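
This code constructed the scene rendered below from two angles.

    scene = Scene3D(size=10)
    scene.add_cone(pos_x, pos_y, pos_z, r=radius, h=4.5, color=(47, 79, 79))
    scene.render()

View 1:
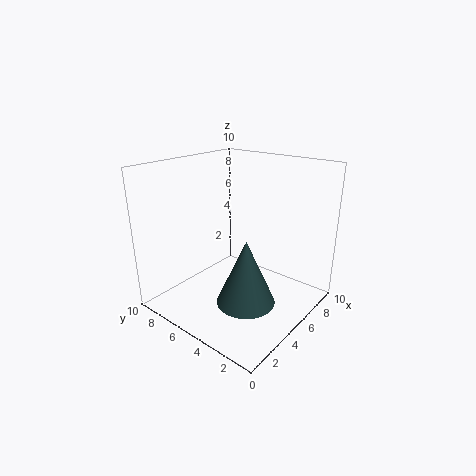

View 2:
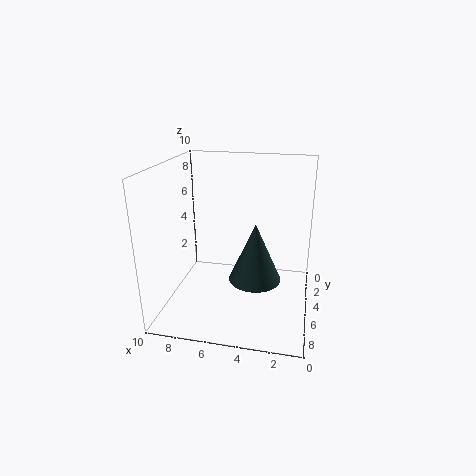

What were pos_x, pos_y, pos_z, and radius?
pos_x = 4, pos_y = 3.5, pos_z = 1, radius = 2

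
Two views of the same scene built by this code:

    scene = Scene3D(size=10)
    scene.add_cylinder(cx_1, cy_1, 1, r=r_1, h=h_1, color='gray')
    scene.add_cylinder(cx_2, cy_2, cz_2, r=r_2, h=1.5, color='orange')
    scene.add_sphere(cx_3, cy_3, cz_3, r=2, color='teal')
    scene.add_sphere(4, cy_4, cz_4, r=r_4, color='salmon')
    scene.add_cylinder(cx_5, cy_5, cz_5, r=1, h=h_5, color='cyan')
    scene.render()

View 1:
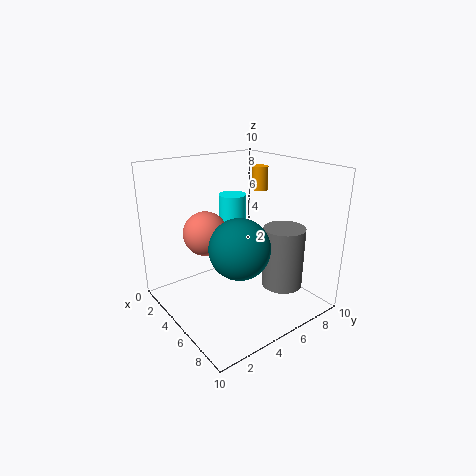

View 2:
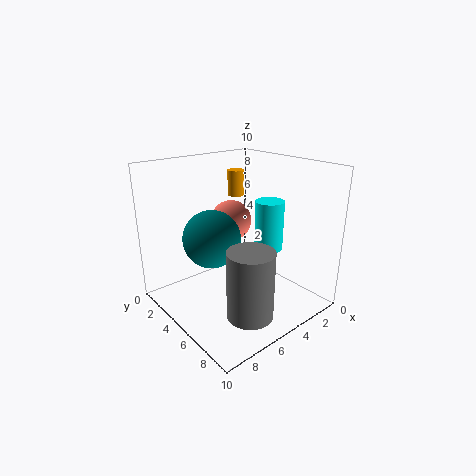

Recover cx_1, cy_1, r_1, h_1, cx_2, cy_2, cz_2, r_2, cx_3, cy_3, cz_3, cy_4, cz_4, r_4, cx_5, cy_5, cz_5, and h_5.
cx_1 = 6.5
cy_1 = 8
r_1 = 1.5
h_1 = 4.5
cx_2 = 6
cy_2 = 6
cz_2 = 8.5
r_2 = 0.5
cx_3 = 6.5
cy_3 = 4
cz_3 = 5
cy_4 = 3
cz_4 = 5.5
r_4 = 1.5
cx_5 = 3
cy_5 = 6
cz_5 = 4
h_5 = 3.5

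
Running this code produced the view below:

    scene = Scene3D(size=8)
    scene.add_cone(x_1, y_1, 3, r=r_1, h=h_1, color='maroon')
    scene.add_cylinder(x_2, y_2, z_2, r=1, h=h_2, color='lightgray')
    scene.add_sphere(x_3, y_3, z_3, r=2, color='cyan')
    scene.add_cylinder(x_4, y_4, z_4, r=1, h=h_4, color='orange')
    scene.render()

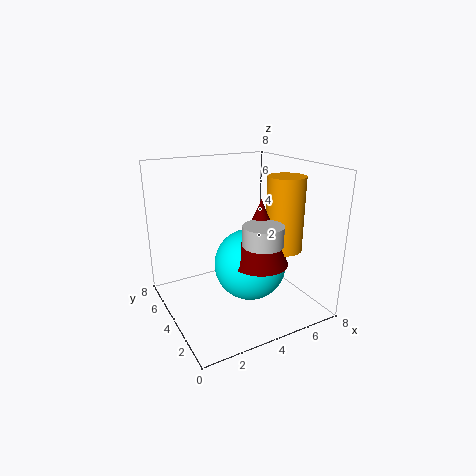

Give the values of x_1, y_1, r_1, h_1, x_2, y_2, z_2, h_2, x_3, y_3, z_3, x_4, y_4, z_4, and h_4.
x_1 = 4.5
y_1 = 2.5
r_1 = 1.5
h_1 = 3.5
x_2 = 4
y_2 = 1.5
z_2 = 4.5
h_2 = 1
x_3 = 4.5
y_3 = 3.5
z_3 = 2.5
x_4 = 6
y_4 = 2.5
z_4 = 3.5
h_4 = 4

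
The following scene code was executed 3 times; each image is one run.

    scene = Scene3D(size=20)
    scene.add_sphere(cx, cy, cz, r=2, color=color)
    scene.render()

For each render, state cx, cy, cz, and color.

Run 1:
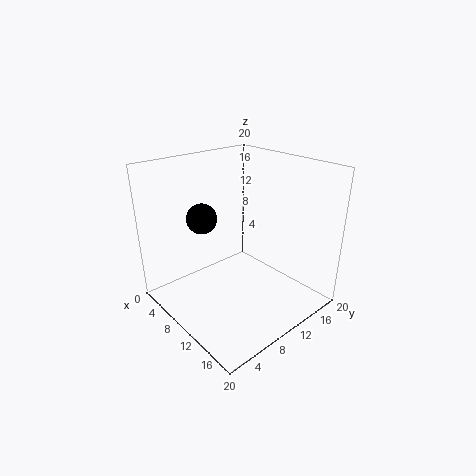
cx = 8; cy = 5.5; cz = 13.5; color = 'black'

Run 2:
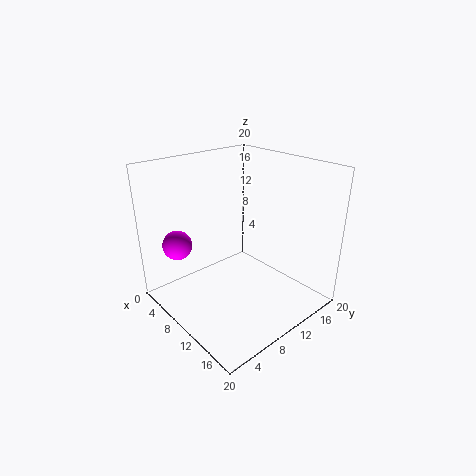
cx = 5.5; cy = 3; cz = 9.5; color = 'magenta'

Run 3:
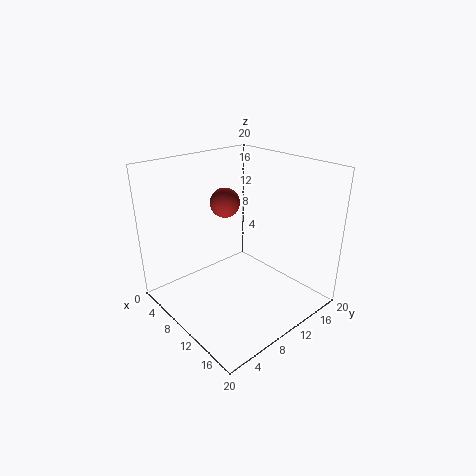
cx = 8.5; cy = 9; cz = 15; color = 'brown'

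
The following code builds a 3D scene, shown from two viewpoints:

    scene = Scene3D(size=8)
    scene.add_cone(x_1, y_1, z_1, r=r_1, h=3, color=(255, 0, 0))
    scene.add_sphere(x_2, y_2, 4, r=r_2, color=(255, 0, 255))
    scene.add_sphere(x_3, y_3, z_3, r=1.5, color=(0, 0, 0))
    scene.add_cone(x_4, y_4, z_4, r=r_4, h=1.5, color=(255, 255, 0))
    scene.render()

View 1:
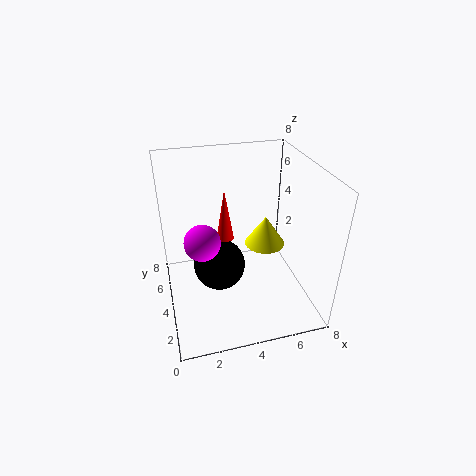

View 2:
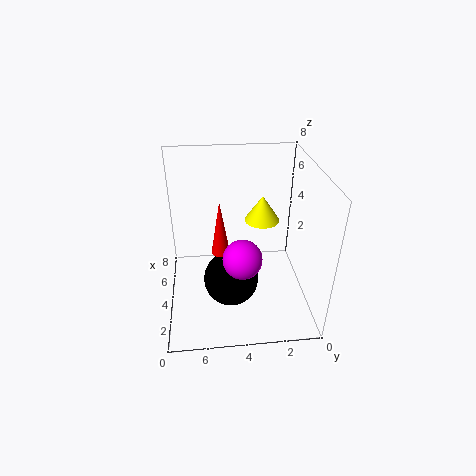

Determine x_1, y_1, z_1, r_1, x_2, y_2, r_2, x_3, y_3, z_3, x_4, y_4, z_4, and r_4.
x_1 = 3.5
y_1 = 5
z_1 = 3.5
r_1 = 0.5
x_2 = 2
y_2 = 4
r_2 = 1
x_3 = 3
y_3 = 4.5
z_3 = 2
x_4 = 5
y_4 = 2.5
z_4 = 4.5
r_4 = 1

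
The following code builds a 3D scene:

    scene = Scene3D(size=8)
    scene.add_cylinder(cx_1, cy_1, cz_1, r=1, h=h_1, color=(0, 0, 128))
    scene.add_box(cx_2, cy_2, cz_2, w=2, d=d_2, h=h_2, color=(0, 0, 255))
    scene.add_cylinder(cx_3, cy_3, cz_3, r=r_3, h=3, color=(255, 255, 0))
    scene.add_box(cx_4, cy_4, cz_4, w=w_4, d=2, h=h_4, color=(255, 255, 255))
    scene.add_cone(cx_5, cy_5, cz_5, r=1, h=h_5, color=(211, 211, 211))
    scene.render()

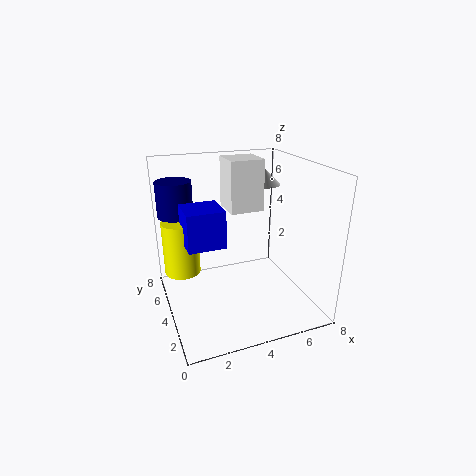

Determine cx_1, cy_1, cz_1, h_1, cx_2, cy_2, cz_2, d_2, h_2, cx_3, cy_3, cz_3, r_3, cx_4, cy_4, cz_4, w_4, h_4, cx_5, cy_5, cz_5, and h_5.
cx_1 = 1; cy_1 = 6; cz_1 = 5; h_1 = 2; cx_2 = 1; cy_2 = 3; cz_2 = 4; d_2 = 2; h_2 = 2; cx_3 = 1; cy_3 = 5; cz_3 = 2; r_3 = 1; cx_4 = 4; cy_4 = 5; cz_4 = 5; w_4 = 2; h_4 = 3; cx_5 = 7; cy_5 = 7; cz_5 = 6; h_5 = 1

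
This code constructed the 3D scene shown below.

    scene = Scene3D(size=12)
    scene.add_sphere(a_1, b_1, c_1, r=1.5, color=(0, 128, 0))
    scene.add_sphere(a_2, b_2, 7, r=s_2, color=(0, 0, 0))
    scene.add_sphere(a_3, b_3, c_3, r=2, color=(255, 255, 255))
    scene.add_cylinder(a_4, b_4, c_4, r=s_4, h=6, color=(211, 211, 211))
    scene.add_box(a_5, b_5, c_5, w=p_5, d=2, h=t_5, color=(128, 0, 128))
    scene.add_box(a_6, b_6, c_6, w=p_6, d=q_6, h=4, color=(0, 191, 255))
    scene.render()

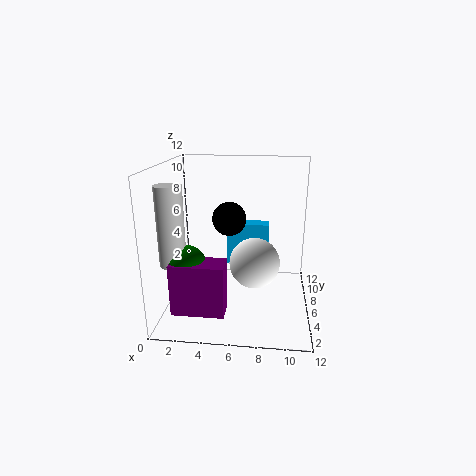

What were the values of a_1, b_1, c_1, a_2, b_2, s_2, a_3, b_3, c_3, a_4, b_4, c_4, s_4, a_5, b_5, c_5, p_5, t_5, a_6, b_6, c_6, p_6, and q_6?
a_1 = 2.5, b_1 = 2.5, c_1 = 5, a_2 = 5, b_2 = 8, s_2 = 1.5, a_3 = 7.5, b_3 = 4.5, c_3 = 4.5, a_4 = 1.5, b_4 = 2.5, c_4 = 5, s_4 = 1, a_5 = 1.5, b_5 = 1, c_5 = 1.5, p_5 = 4, t_5 = 4, a_6 = 4.5, b_6 = 9.5, c_6 = 2, p_6 = 4, q_6 = 1.5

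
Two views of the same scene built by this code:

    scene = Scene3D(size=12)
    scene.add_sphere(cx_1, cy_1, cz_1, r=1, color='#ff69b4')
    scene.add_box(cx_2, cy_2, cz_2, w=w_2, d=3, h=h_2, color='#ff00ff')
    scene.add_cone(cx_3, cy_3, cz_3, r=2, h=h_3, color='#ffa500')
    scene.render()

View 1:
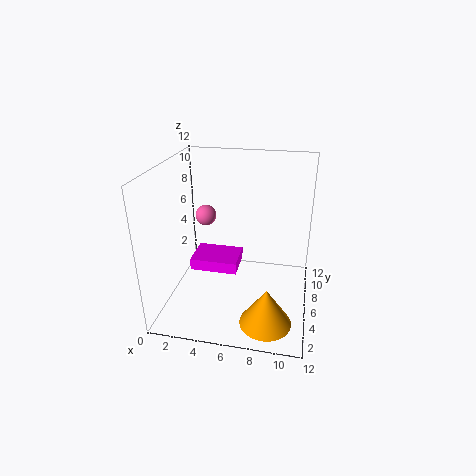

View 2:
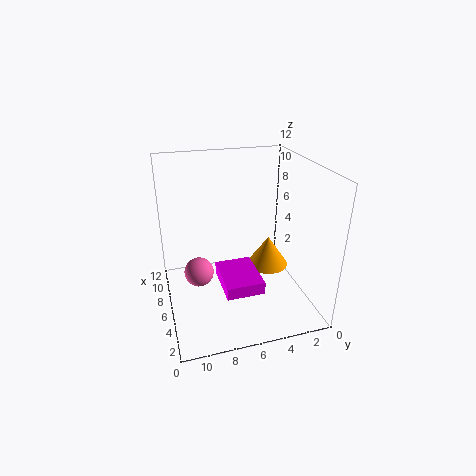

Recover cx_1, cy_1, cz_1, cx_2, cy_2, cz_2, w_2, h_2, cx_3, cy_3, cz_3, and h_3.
cx_1 = 2, cy_1 = 10, cz_1 = 6, cx_2 = 2, cy_2 = 5, cz_2 = 3, w_2 = 4, h_2 = 1, cx_3 = 9, cy_3 = 2, cz_3 = 1, h_3 = 3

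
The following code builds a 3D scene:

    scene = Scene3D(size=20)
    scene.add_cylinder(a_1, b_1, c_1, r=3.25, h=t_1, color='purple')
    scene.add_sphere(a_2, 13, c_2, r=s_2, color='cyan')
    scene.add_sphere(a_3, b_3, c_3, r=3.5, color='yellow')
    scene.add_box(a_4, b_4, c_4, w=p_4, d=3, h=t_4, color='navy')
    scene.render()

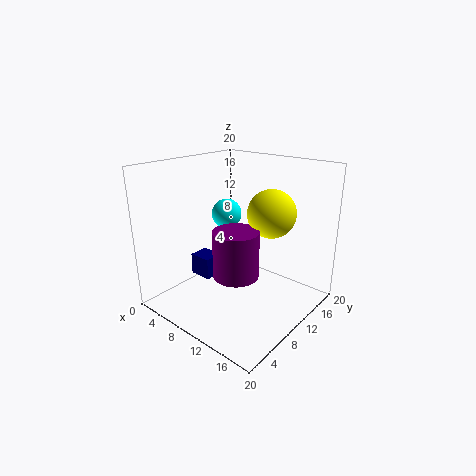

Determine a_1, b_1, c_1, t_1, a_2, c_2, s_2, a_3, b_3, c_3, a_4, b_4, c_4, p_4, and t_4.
a_1 = 10.25, b_1 = 9.25, c_1 = 4.5, t_1 = 6.75, a_2 = 5.25, c_2 = 11.75, s_2 = 2.25, a_3 = 12.25, b_3 = 14.75, c_3 = 12.75, a_4 = 1.75, b_4 = 8.5, c_4 = 2.25, p_4 = 3.5, t_4 = 3.25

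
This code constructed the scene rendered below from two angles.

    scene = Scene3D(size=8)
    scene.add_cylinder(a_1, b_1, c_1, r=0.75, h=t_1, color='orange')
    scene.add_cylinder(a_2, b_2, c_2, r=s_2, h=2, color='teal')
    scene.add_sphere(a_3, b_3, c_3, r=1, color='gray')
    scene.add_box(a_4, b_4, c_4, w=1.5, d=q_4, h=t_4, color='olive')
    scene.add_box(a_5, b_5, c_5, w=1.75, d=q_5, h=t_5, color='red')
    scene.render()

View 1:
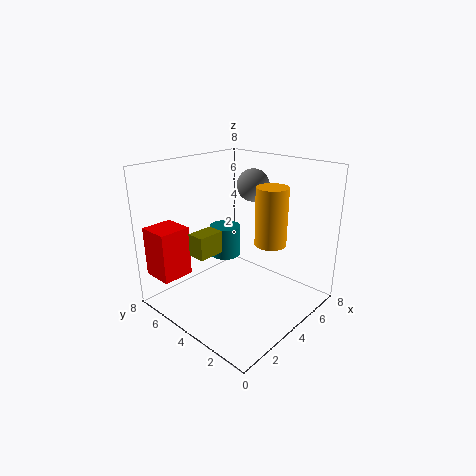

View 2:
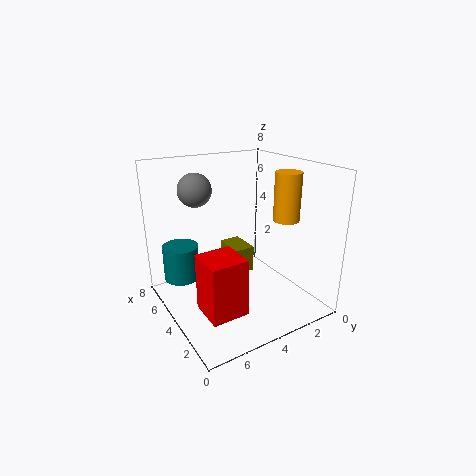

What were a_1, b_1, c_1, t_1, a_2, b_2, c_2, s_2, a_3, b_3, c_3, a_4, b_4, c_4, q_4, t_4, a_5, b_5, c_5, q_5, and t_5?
a_1 = 3.25
b_1 = 1.25
c_1 = 4.75
t_1 = 2.75
a_2 = 5.75
b_2 = 6.75
c_2 = 1.5
s_2 = 1
a_3 = 6.75
b_3 = 5.25
c_3 = 6.25
a_4 = 1.75
b_4 = 4.5
c_4 = 3.25
q_4 = 1
t_4 = 1.25
a_5 = 0.25
b_5 = 5.75
c_5 = 2
q_5 = 1.75
t_5 = 2.75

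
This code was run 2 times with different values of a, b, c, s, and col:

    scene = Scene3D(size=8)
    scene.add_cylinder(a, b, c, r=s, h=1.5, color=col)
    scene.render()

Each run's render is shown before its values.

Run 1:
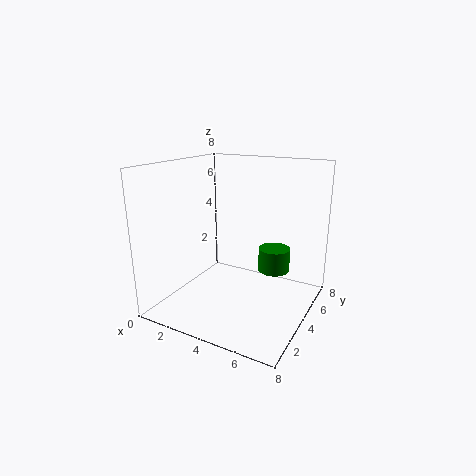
a = 5, b = 7, c = 1, s = 1, col = 'green'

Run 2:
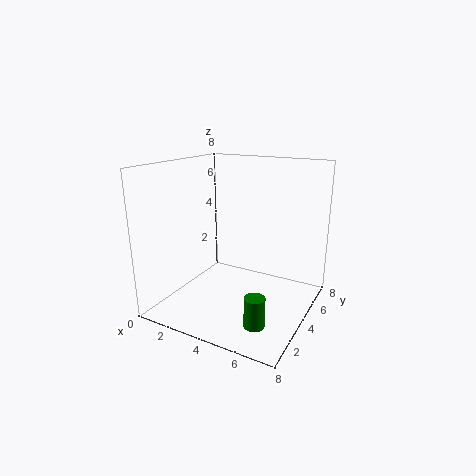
a = 6.5, b = 1, c = 1, s = 0.5, col = 'green'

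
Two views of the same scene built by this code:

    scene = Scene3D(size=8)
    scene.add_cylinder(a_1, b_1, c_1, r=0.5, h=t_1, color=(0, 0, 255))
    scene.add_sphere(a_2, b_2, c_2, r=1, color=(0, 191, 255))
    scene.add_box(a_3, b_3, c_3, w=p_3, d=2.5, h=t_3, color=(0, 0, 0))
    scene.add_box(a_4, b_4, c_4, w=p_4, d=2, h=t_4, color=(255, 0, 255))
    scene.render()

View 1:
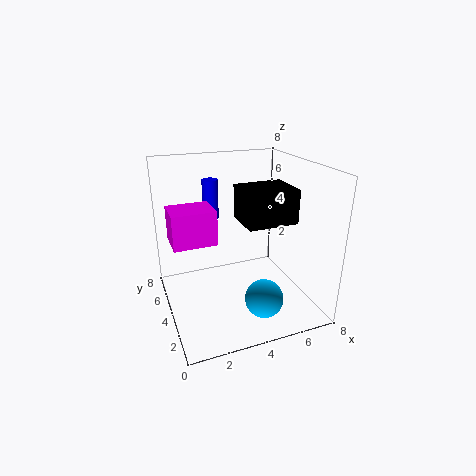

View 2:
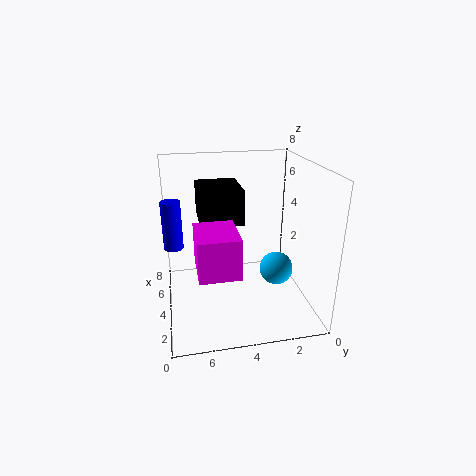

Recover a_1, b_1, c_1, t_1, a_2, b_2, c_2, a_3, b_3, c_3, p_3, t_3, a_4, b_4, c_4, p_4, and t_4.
a_1 = 3.5, b_1 = 7.5, c_1 = 4, t_1 = 2.5, a_2 = 4.5, b_2 = 1.5, c_2 = 1.5, a_3 = 4.5, b_3 = 3.5, c_3 = 4.5, p_3 = 3, t_3 = 2, a_4 = 0.5, b_4 = 4.5, c_4 = 3.5, p_4 = 2.5, t_4 = 2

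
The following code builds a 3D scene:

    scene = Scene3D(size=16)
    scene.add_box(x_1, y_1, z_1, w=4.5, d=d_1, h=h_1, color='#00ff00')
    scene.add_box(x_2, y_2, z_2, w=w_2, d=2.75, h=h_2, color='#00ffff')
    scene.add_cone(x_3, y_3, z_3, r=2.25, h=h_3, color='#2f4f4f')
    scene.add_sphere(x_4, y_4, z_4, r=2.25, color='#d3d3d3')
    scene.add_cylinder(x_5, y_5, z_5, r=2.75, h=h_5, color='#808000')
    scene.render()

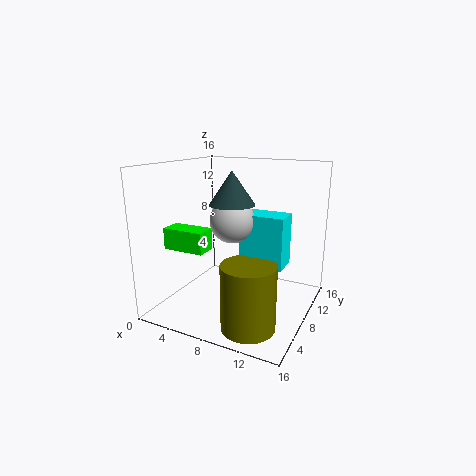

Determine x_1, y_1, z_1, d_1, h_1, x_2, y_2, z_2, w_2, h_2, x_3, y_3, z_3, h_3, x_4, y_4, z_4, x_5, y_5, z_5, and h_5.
x_1 = 2, y_1 = 2.75, z_1 = 7.5, d_1 = 2.25, h_1 = 2.25, x_2 = 9.5, y_2 = 5.25, z_2 = 6.25, w_2 = 4.5, h_2 = 5.25, x_3 = 9, y_3 = 4.75, z_3 = 12.5, h_3 = 3.25, x_4 = 8.75, y_4 = 5.25, z_4 = 10.75, x_5 = 11.5, y_5 = 3.25, z_5 = 0.5, h_5 = 6.75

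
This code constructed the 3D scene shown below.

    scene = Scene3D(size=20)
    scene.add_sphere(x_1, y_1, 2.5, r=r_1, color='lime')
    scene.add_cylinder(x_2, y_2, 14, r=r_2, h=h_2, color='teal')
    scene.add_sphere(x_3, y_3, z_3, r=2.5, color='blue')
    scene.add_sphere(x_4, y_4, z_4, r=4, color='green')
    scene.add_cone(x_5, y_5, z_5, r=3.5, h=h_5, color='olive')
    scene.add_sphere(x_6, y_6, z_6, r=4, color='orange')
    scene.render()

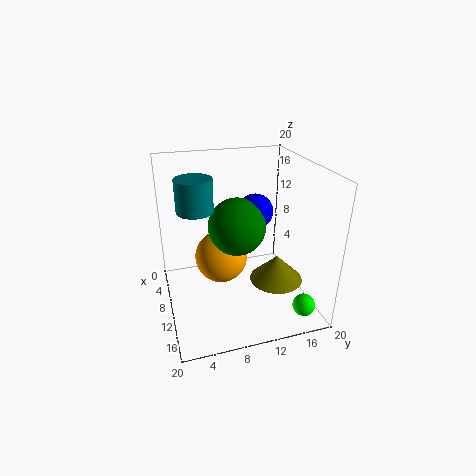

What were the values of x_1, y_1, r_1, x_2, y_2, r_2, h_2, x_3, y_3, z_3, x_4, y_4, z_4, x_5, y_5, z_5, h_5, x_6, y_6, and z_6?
x_1 = 17.5, y_1 = 17, r_1 = 1.5, x_2 = 8.5, y_2 = 4.5, r_2 = 2.5, h_2 = 4.5, x_3 = 8.5, y_3 = 13, z_3 = 13, x_4 = 9.5, y_4 = 10, z_4 = 11.5, x_5 = 14.5, y_5 = 14, z_5 = 5.5, h_5 = 3.5, x_6 = 6, y_6 = 8.5, z_6 = 5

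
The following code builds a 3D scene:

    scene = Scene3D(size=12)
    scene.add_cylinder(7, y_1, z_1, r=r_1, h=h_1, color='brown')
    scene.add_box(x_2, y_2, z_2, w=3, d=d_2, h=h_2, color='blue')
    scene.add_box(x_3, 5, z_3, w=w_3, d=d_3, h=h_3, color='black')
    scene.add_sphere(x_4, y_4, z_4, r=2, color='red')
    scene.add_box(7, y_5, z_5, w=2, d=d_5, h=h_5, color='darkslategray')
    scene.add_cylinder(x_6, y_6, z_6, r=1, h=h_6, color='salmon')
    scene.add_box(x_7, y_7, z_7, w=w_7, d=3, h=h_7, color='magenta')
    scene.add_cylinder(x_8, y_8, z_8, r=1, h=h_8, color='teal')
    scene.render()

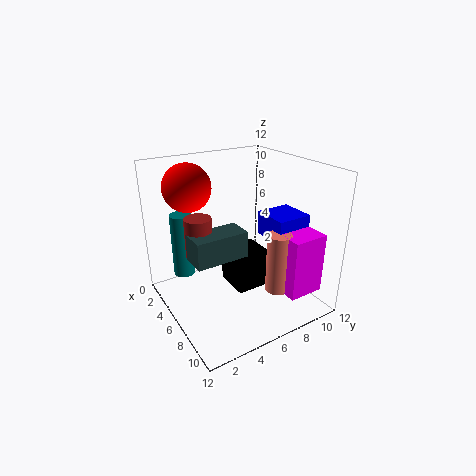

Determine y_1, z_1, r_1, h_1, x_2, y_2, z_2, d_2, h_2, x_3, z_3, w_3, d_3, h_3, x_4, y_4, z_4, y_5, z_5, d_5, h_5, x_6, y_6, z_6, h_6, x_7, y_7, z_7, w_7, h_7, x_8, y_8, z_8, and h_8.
y_1 = 2, z_1 = 6, r_1 = 1, h_1 = 3, x_2 = 6, y_2 = 8, z_2 = 6, d_2 = 3, h_2 = 2, x_3 = 5, z_3 = 2, w_3 = 3, d_3 = 3, h_3 = 3, x_4 = 3, y_4 = 3, z_4 = 10, y_5 = 1, z_5 = 6, d_5 = 4, h_5 = 2, x_6 = 9, y_6 = 8, z_6 = 2, h_6 = 5, x_7 = 9, y_7 = 8, z_7 = 2, w_7 = 2, h_7 = 5, x_8 = 1, y_8 = 3, z_8 = 1, h_8 = 6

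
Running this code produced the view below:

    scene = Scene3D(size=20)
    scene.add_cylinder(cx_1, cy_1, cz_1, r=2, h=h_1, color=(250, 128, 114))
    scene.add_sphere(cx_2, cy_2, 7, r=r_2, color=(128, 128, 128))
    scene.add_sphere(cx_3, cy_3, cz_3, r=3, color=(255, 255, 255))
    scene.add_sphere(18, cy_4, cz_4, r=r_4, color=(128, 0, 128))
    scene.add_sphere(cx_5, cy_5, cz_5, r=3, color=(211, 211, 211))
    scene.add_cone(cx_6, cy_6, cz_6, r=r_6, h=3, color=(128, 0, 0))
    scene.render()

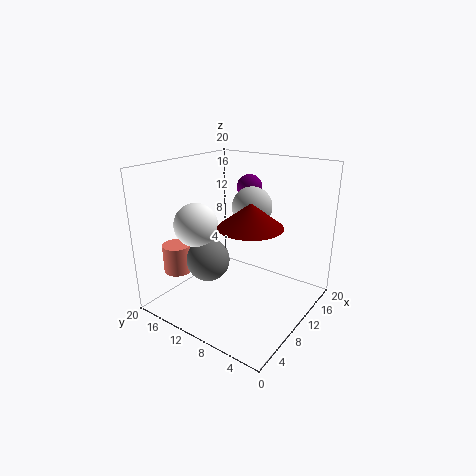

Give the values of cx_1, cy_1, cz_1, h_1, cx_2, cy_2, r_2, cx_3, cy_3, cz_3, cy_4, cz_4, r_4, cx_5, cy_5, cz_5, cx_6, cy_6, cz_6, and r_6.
cx_1 = 5; cy_1 = 17; cz_1 = 5; h_1 = 4; cx_2 = 7; cy_2 = 13; r_2 = 3; cx_3 = 6.5; cy_3 = 14.5; cz_3 = 12; cy_4 = 13.5; cz_4 = 15; r_4 = 2; cx_5 = 15; cy_5 = 11; cz_5 = 13; cx_6 = 7; cy_6 = 6; cz_6 = 13.5; r_6 = 4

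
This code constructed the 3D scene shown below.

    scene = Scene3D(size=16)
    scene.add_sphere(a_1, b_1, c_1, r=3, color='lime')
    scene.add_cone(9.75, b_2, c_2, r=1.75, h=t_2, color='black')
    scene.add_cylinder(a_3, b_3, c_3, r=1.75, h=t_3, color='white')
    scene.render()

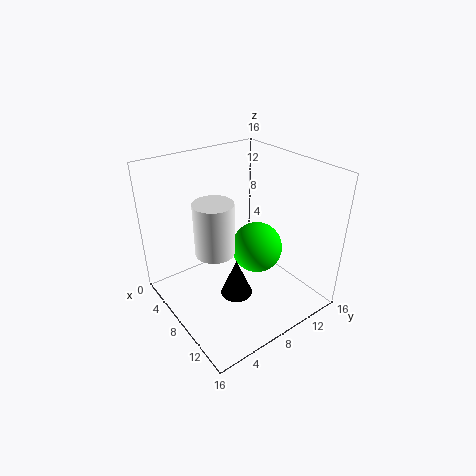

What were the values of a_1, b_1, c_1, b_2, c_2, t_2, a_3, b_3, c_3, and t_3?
a_1 = 7.75
b_1 = 11
c_1 = 5.5
b_2 = 6.5
c_2 = 2.25
t_2 = 4.25
a_3 = 12
b_3 = 2.5
c_3 = 10.5
t_3 = 4.75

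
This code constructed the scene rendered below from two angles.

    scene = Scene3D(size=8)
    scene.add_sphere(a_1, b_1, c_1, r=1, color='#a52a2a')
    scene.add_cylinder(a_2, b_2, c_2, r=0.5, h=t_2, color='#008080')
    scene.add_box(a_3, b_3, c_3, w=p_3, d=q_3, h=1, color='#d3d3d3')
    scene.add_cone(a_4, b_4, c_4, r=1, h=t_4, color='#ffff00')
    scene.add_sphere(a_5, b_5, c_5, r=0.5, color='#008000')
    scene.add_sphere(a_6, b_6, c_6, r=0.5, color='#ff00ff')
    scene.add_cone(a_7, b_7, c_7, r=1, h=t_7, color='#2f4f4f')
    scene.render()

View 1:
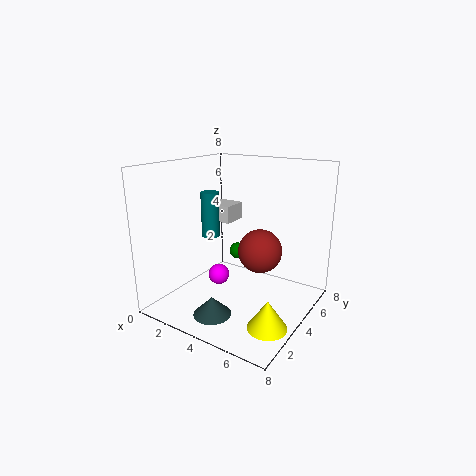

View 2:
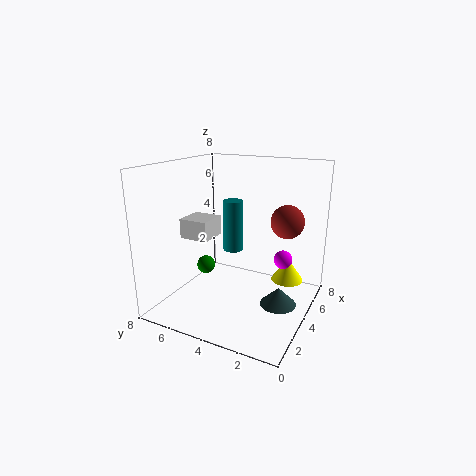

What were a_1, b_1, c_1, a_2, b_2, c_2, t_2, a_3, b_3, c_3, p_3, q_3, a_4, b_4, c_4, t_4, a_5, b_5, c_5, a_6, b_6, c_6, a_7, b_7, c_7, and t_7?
a_1 = 6.5, b_1 = 2, c_1 = 4.5, a_2 = 2.5, b_2 = 3.5, c_2 = 4, t_2 = 2.5, a_3 = 1.5, b_3 = 4.5, c_3 = 4.5, p_3 = 1.5, q_3 = 1.5, a_4 = 7, b_4 = 2, c_4 = 0.5, t_4 = 1.5, a_5 = 3, b_5 = 5.5, c_5 = 2.5, a_6 = 4.5, b_6 = 1.5, c_6 = 3, a_7 = 4, b_7 = 1.5, c_7 = 0.5, t_7 = 1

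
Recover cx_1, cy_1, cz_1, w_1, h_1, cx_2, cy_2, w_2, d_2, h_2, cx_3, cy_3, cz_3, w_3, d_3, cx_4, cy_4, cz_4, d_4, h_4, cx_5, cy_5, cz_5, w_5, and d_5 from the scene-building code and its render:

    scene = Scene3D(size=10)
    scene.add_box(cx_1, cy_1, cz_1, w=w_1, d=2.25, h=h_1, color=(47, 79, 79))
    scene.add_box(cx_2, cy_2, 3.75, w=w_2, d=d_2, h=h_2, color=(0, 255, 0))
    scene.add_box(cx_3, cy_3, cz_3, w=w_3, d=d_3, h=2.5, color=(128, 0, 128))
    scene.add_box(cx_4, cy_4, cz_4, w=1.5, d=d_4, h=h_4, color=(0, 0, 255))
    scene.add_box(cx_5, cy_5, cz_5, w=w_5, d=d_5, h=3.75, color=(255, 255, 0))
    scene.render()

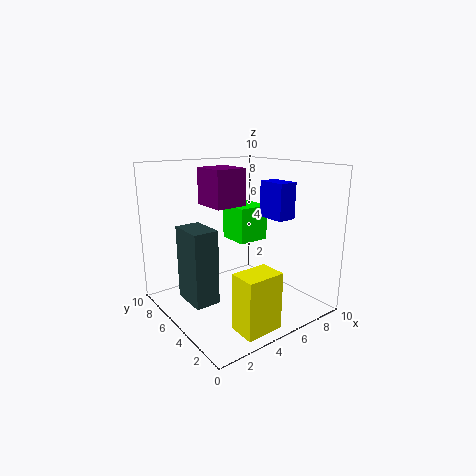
cx_1 = 0.25; cy_1 = 2.5; cz_1 = 2.25; w_1 = 1.5; h_1 = 4.5; cx_2 = 6.5; cy_2 = 6.5; w_2 = 2.5; d_2 = 2.5; h_2 = 2.75; cx_3 = 3.25; cy_3 = 4.75; cz_3 = 7.25; w_3 = 2.25; d_3 = 2.5; cx_4 = 8.25; cy_4 = 4.25; cz_4 = 5.75; d_4 = 2.25; h_4 = 2.75; cx_5 = 2.5; cy_5 = 0.5; cz_5 = 0.25; w_5 = 2.5; d_5 = 1.75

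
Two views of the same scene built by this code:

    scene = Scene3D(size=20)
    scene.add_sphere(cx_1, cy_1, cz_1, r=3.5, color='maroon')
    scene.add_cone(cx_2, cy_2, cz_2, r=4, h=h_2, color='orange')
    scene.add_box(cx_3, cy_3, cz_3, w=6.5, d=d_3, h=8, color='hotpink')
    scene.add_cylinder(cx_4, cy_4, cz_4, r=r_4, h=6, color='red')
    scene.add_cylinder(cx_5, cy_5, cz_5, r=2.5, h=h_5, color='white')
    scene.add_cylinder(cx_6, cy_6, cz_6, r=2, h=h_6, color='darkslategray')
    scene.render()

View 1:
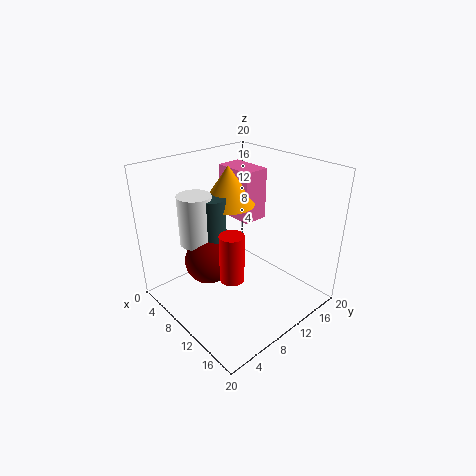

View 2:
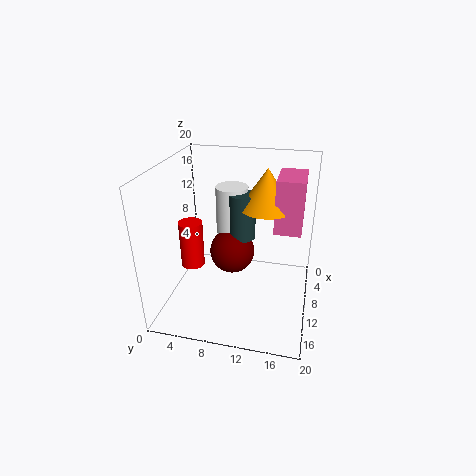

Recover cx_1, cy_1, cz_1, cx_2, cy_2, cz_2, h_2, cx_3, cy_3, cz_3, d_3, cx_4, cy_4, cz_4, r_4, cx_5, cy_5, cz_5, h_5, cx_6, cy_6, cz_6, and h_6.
cx_1 = 5.5
cy_1 = 8
cz_1 = 5
cx_2 = 4.5
cy_2 = 13
cz_2 = 12.5
h_2 = 6
cx_3 = 0.5
cy_3 = 14.5
cz_3 = 9.5
d_3 = 4
cx_4 = 14.5
cy_4 = 5
cz_4 = 8
r_4 = 1.5
cx_5 = 3.5
cy_5 = 7.5
cz_5 = 7.5
h_5 = 7.5
cx_6 = 5
cy_6 = 9.5
cz_6 = 7.5
h_6 = 7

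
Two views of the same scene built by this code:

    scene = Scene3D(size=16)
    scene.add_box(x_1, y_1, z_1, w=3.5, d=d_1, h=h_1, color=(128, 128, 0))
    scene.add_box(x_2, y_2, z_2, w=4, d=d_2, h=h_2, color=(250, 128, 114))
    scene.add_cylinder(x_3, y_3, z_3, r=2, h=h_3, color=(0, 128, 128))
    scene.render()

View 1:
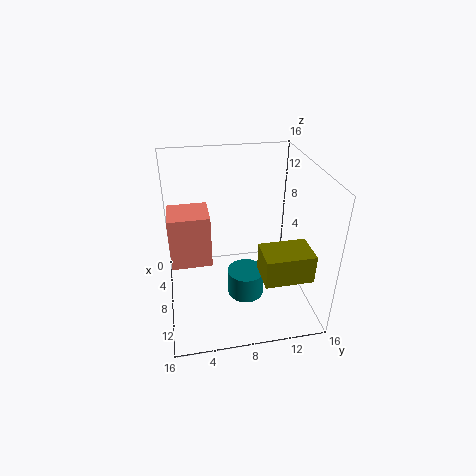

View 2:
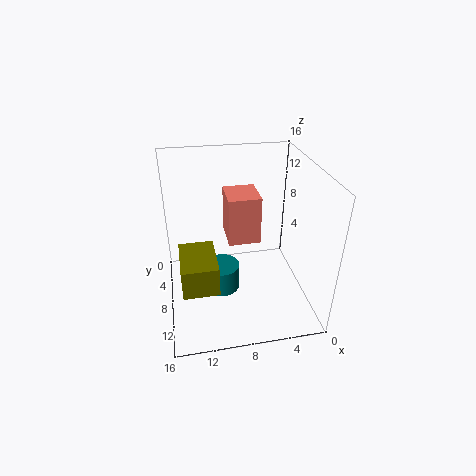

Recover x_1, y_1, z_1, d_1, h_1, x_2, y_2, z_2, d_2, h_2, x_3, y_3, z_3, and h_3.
x_1 = 11; y_1 = 9.5; z_1 = 6; d_1 = 5; h_1 = 3; x_2 = 4.5; y_2 = 0.5; z_2 = 5; d_2 = 4.5; h_2 = 6; x_3 = 10; y_3 = 8.5; z_3 = 2; h_3 = 3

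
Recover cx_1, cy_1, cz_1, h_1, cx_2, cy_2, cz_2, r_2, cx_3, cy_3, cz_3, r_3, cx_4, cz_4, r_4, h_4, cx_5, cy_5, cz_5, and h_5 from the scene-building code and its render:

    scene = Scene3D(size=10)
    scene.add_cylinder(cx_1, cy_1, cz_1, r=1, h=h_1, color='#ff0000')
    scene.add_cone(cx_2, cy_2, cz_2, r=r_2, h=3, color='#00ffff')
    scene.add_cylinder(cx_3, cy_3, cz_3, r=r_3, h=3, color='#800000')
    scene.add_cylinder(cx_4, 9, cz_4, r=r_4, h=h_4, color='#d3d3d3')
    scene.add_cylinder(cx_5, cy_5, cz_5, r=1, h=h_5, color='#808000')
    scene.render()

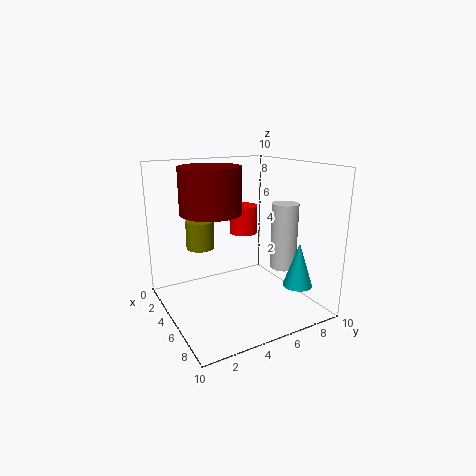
cx_1 = 4
cy_1 = 6
cz_1 = 5
h_1 = 2
cx_2 = 8
cy_2 = 8
cz_2 = 2
r_2 = 1
cx_3 = 5
cy_3 = 3
cz_3 = 7
r_3 = 2
cx_4 = 5
cz_4 = 2
r_4 = 1
h_4 = 5
cx_5 = 3
cy_5 = 3
cz_5 = 4
h_5 = 2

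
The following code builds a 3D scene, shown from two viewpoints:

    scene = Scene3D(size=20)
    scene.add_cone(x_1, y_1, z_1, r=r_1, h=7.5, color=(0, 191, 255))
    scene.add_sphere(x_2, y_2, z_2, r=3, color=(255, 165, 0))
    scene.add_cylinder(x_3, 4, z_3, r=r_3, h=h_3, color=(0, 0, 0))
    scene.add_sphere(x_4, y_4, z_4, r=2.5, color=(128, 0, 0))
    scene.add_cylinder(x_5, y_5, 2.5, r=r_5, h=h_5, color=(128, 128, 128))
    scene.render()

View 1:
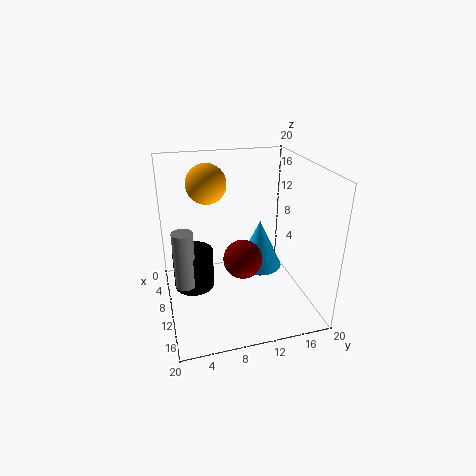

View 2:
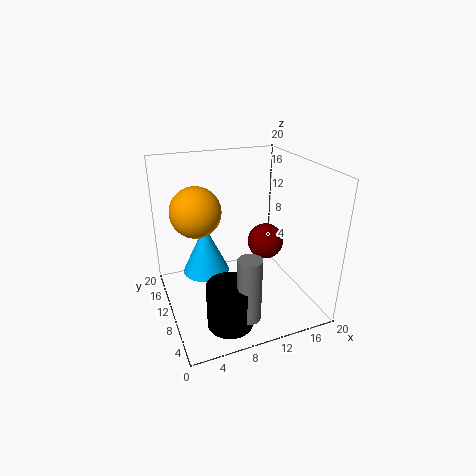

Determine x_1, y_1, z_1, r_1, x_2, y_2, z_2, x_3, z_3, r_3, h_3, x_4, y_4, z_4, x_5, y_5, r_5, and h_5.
x_1 = 6.5; y_1 = 14.5; z_1 = 3; r_1 = 3.5; x_2 = 3.5; y_2 = 7; z_2 = 16; x_3 = 6.5; z_3 = 1; r_3 = 3; h_3 = 6; x_4 = 14; y_4 = 9.5; z_4 = 9; x_5 = 8.5; y_5 = 2.5; r_5 = 1.5; h_5 = 8.5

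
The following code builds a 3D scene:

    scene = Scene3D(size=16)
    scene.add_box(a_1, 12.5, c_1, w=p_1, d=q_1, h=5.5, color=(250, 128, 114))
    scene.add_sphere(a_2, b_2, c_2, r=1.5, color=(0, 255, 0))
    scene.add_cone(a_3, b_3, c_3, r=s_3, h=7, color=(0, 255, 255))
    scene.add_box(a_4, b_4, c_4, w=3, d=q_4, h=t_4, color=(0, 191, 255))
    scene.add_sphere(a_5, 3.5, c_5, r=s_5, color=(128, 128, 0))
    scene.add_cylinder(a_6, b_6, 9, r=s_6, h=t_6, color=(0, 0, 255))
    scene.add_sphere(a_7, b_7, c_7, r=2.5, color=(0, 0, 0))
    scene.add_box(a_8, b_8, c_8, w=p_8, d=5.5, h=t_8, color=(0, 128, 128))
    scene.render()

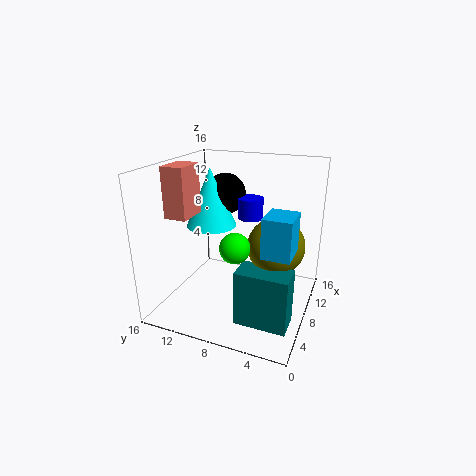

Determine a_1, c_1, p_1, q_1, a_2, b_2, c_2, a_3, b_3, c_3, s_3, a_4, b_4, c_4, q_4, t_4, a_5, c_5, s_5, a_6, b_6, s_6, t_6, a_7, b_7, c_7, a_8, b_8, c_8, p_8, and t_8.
a_1 = 4.5, c_1 = 10.5, p_1 = 3.5, q_1 = 2.5, a_2 = 3.5, b_2 = 6.5, c_2 = 9, a_3 = 10.5, b_3 = 12.5, c_3 = 8, s_3 = 3, a_4 = 0.5, b_4 = 0.5, c_4 = 10, q_4 = 2.5, t_4 = 3.5, a_5 = 7.5, c_5 = 8, s_5 = 3, a_6 = 12, b_6 = 8, s_6 = 1.5, t_6 = 2.5, a_7 = 12.5, b_7 = 11.5, c_7 = 11.5, a_8 = 3, b_8 = 1, c_8 = 0.5, p_8 = 3, t_8 = 6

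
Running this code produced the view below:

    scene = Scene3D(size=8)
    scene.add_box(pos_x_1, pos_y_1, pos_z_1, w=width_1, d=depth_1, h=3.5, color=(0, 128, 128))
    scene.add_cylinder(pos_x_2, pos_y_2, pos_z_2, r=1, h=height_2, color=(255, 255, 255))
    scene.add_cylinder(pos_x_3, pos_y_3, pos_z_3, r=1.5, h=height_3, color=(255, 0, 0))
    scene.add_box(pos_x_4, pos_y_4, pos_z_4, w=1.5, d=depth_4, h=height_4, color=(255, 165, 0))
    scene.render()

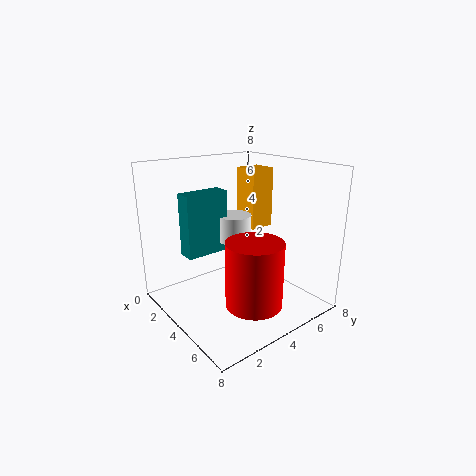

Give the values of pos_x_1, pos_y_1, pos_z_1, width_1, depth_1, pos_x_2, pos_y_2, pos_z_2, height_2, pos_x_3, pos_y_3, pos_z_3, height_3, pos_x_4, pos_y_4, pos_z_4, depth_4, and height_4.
pos_x_1 = 2
pos_y_1 = 1.5
pos_z_1 = 3
width_1 = 1
depth_1 = 2.5
pos_x_2 = 3
pos_y_2 = 4.5
pos_z_2 = 3.5
height_2 = 1.5
pos_x_3 = 6
pos_y_3 = 3.5
pos_z_3 = 1
height_3 = 3.5
pos_x_4 = 2
pos_y_4 = 5.5
pos_z_4 = 4
depth_4 = 1.5
height_4 = 3.5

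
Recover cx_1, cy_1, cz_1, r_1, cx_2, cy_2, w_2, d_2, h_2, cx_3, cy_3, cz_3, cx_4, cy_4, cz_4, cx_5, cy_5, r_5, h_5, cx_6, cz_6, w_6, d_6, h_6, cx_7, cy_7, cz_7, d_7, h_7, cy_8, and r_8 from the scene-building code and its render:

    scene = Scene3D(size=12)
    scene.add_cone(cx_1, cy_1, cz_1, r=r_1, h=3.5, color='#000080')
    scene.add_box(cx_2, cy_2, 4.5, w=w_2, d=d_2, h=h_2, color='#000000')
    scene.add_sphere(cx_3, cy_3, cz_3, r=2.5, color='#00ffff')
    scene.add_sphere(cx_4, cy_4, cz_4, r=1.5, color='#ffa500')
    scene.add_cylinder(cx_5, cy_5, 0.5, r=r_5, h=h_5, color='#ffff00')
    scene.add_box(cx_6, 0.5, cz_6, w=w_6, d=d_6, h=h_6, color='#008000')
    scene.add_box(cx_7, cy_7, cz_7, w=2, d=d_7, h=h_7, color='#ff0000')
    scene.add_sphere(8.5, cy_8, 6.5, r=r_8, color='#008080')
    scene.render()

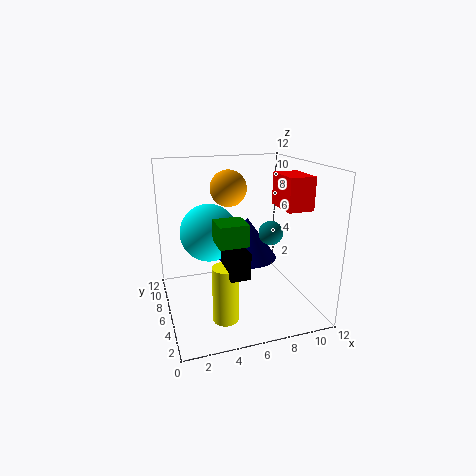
cx_1 = 7; cy_1 = 6.5; cz_1 = 4; r_1 = 2.5; cx_2 = 4; cy_2 = 1.5; w_2 = 1.5; d_2 = 2.5; h_2 = 2; cx_3 = 4; cy_3 = 8; cz_3 = 6; cx_4 = 5.5; cy_4 = 7; cz_4 = 10; cx_5 = 4; cy_5 = 3; r_5 = 1; h_5 = 4.5; cx_6 = 3; cz_6 = 7.5; w_6 = 2; d_6 = 2; h_6 = 1.5; cx_7 = 8.5; cy_7 = 2; cz_7 = 9; d_7 = 3; h_7 = 2.5; cy_8 = 5; r_8 = 1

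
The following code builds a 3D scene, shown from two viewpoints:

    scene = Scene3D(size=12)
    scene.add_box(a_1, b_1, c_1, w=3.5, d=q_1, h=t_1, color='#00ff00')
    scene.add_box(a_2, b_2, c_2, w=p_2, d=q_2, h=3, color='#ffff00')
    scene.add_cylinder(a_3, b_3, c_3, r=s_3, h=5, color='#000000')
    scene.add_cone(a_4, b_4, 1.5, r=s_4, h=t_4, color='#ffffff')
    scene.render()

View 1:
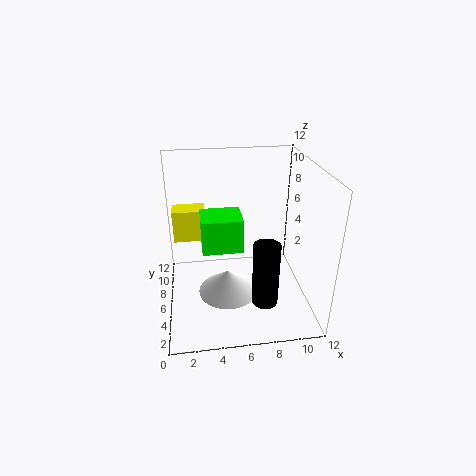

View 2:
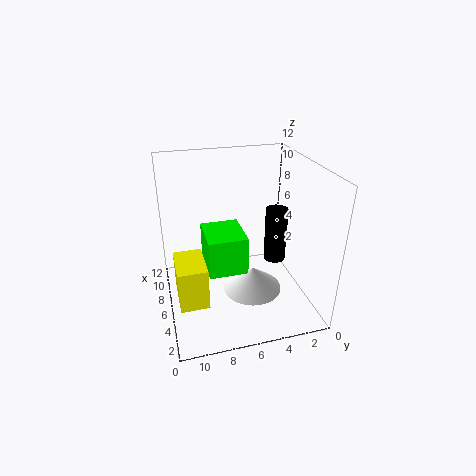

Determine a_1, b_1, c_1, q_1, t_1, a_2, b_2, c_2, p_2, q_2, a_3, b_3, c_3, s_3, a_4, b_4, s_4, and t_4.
a_1 = 3
b_1 = 6
c_1 = 4.5
q_1 = 3
t_1 = 3
a_2 = 0.5
b_2 = 9.5
c_2 = 4
p_2 = 3
q_2 = 2
a_3 = 7.5
b_3 = 2
c_3 = 2.5
s_3 = 1
a_4 = 5
b_4 = 5
s_4 = 2.5
t_4 = 2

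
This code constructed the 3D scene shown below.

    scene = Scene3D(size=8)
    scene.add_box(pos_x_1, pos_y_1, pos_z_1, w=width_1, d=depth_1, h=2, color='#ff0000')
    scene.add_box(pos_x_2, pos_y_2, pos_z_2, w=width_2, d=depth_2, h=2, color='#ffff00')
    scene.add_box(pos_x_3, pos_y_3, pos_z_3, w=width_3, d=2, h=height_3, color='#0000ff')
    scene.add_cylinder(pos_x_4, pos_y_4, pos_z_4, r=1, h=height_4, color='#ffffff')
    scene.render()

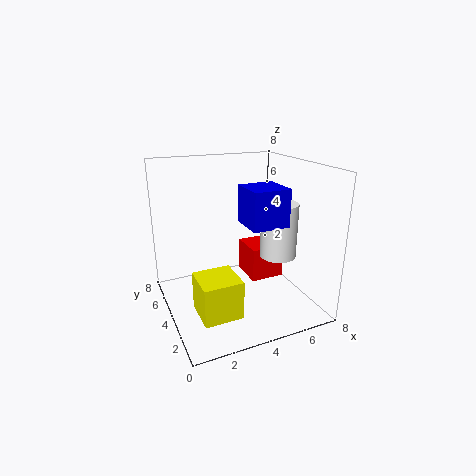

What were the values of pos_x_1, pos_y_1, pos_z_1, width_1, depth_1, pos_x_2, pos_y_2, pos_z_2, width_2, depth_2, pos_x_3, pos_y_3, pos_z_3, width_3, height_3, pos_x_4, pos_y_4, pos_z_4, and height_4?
pos_x_1 = 5, pos_y_1 = 4, pos_z_1 = 1, width_1 = 2, depth_1 = 2, pos_x_2 = 1, pos_y_2 = 1, pos_z_2 = 1, width_2 = 2, depth_2 = 2, pos_x_3 = 4, pos_y_3 = 2, pos_z_3 = 5, width_3 = 2, height_3 = 2, pos_x_4 = 6, pos_y_4 = 3, pos_z_4 = 3, height_4 = 3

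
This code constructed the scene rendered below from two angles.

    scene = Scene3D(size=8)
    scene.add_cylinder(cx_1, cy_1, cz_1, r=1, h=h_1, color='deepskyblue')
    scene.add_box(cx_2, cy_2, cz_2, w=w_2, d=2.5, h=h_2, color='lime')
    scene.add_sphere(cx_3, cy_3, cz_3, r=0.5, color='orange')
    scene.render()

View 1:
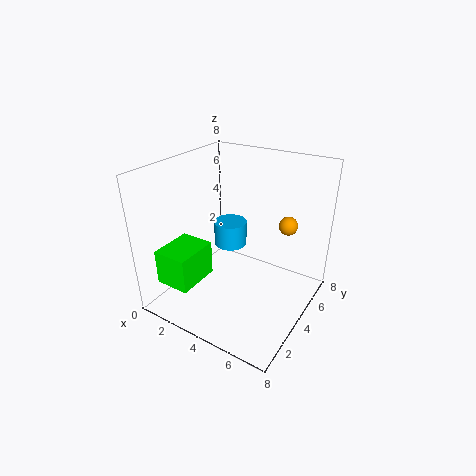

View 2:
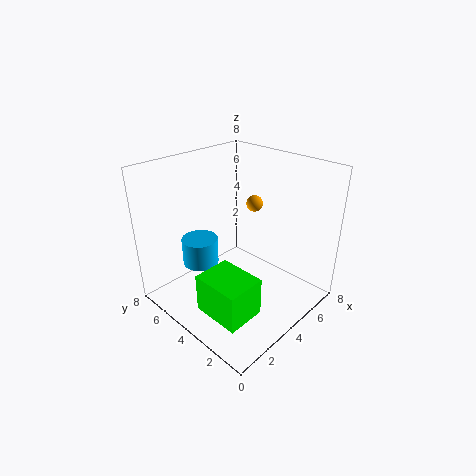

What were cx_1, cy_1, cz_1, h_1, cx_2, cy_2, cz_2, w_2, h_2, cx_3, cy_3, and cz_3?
cx_1 = 2.5
cy_1 = 5.5
cz_1 = 2.5
h_1 = 1.5
cx_2 = 0.5
cy_2 = 1
cz_2 = 1.5
w_2 = 2
h_2 = 2
cx_3 = 6.5
cy_3 = 5
cz_3 = 5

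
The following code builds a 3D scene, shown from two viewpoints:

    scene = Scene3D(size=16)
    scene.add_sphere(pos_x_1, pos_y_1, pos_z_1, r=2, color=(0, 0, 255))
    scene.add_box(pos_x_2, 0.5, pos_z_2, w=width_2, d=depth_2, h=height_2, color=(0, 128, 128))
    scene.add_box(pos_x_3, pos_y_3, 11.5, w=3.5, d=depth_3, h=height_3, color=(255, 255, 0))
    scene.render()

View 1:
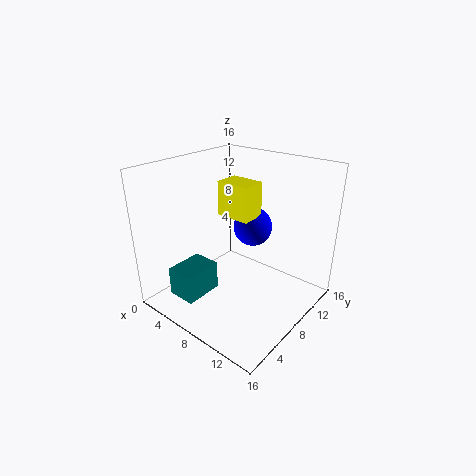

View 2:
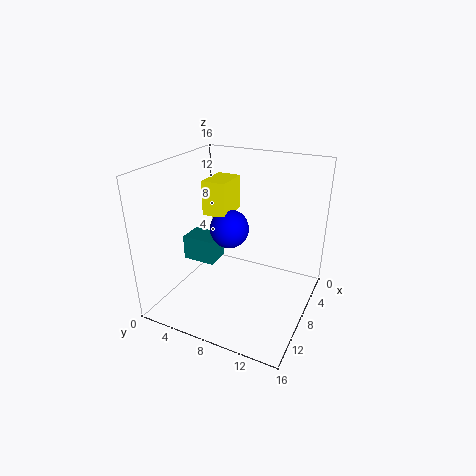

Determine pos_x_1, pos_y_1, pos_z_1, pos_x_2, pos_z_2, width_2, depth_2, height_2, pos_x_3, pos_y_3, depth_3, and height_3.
pos_x_1 = 10; pos_y_1 = 8; pos_z_1 = 10; pos_x_2 = 5; pos_z_2 = 3.5; width_2 = 3; depth_2 = 4; height_2 = 3; pos_x_3 = 7.5; pos_y_3 = 5.5; depth_3 = 2.5; height_3 = 3.5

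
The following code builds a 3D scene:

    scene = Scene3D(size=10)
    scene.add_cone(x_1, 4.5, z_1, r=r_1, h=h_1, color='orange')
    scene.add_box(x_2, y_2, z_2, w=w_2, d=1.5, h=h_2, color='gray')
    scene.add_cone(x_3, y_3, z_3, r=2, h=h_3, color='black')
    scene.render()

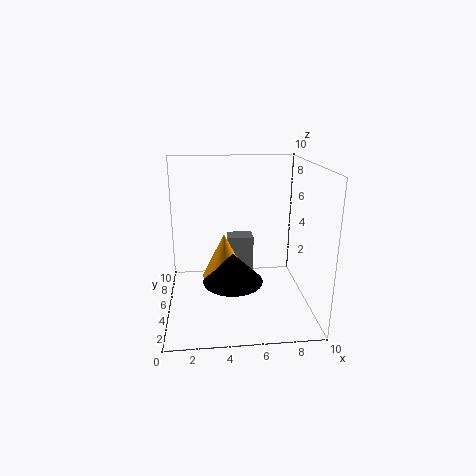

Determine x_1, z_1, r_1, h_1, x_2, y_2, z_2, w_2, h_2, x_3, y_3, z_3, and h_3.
x_1 = 4, z_1 = 2.5, r_1 = 1.5, h_1 = 3, x_2 = 4.5, y_2 = 7.5, z_2 = 1, w_2 = 2, h_2 = 3, x_3 = 4.5, y_3 = 3.5, z_3 = 2.5, h_3 = 2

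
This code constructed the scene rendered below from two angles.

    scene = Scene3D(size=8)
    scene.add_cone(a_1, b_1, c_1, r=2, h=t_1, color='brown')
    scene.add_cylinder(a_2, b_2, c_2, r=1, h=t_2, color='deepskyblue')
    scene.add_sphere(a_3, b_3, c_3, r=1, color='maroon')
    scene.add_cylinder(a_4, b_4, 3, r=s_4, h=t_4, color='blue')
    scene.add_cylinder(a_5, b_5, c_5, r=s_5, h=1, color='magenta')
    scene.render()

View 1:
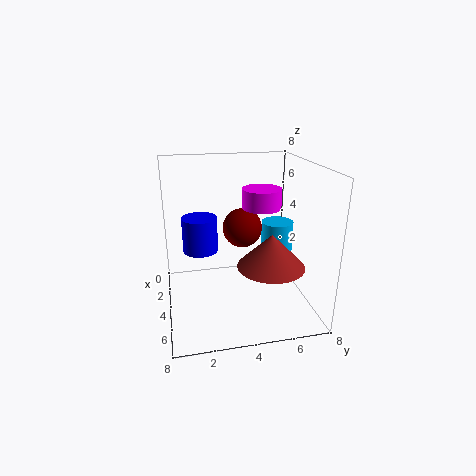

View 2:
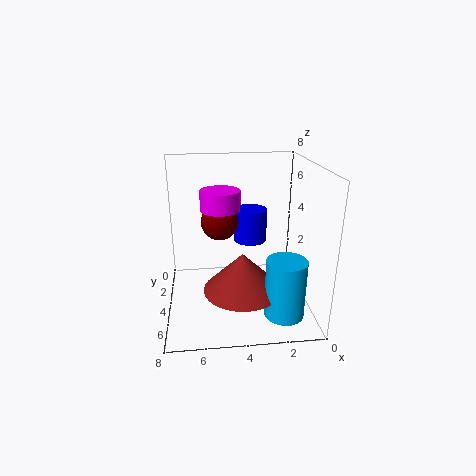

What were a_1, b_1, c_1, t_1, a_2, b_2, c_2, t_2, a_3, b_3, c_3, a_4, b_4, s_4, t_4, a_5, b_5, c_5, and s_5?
a_1 = 4; b_1 = 6; c_1 = 2; t_1 = 2; a_2 = 2; b_2 = 7; c_2 = 1; t_2 = 3; a_3 = 5; b_3 = 4; c_3 = 5; a_4 = 3; b_4 = 2; s_4 = 1; t_4 = 2; a_5 = 5; b_5 = 5; c_5 = 6; s_5 = 1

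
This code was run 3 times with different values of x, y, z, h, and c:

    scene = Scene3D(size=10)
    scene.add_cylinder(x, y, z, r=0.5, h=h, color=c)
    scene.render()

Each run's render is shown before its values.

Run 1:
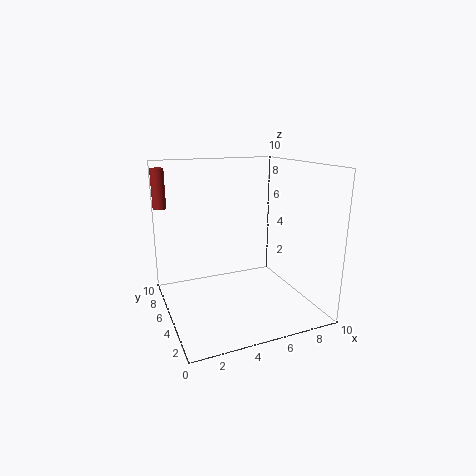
x = 0.5, y = 9.5, z = 6.5, h = 3, c = 'brown'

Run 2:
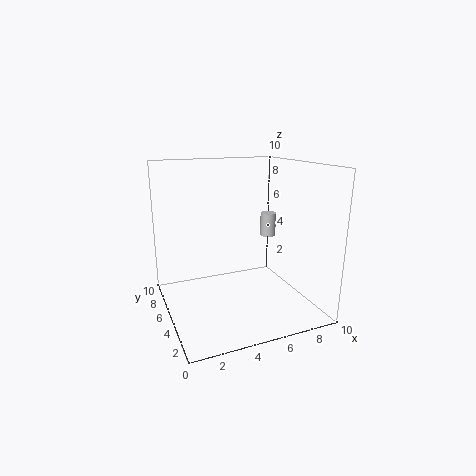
x = 6.5, y = 3.5, z = 5.5, h = 1.5, c = 'lightgray'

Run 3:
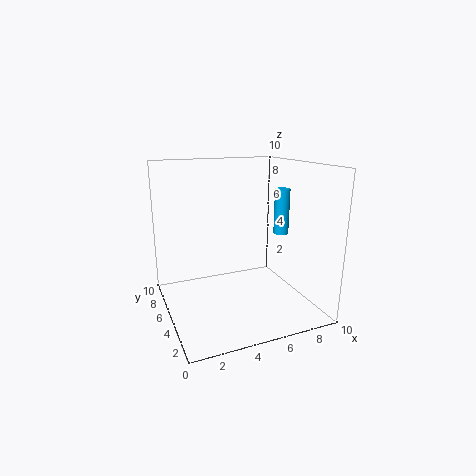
x = 7.5, y = 3.5, z = 5.5, h = 3, c = 'deepskyblue'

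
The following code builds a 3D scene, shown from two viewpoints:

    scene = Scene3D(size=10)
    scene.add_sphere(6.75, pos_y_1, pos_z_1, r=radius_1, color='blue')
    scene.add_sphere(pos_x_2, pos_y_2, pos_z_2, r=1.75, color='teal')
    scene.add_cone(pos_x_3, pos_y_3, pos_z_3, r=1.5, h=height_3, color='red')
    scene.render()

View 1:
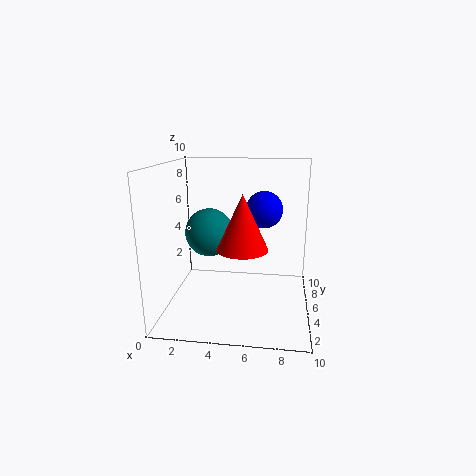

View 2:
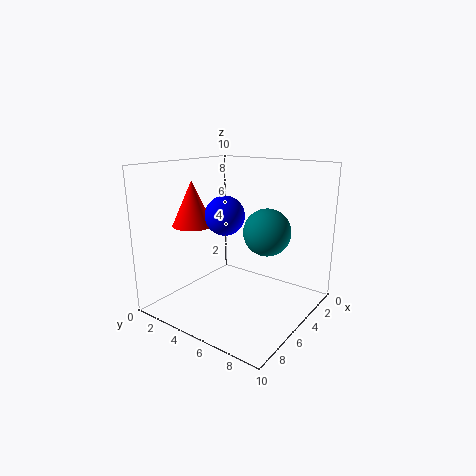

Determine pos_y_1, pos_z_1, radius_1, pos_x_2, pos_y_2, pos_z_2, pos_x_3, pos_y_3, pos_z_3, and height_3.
pos_y_1 = 5.25; pos_z_1 = 7; radius_1 = 1.25; pos_x_2 = 2.75; pos_y_2 = 6; pos_z_2 = 5; pos_x_3 = 5.75; pos_y_3 = 1.5; pos_z_3 = 5.5; height_3 = 3.25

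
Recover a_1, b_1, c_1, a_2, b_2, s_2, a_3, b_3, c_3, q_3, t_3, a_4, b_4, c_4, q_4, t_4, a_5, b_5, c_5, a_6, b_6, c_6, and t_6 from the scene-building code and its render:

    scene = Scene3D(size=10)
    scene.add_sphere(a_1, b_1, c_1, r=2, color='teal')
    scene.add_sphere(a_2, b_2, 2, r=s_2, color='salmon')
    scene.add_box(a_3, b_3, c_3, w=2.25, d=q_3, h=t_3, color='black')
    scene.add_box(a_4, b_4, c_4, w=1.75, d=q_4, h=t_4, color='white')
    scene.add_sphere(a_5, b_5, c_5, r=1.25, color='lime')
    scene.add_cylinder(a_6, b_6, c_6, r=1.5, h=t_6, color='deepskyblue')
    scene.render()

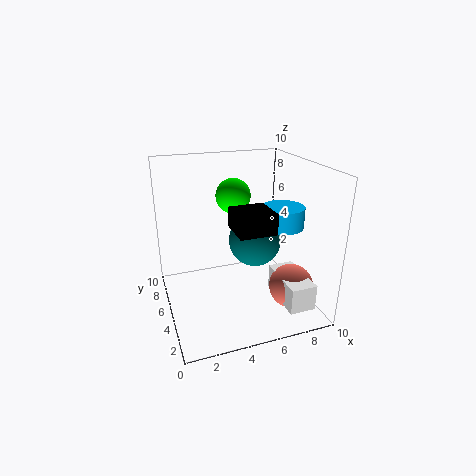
a_1 = 7, b_1 = 6.75, c_1 = 3.75, a_2 = 8, b_2 = 2.5, s_2 = 1.5, a_3 = 3.75, b_3 = 1, c_3 = 6.75, q_3 = 2.25, t_3 = 1.25, a_4 = 7, b_4 = 0.5, c_4 = 1.25, q_4 = 3.5, t_4 = 1.75, a_5 = 5.25, b_5 = 6.75, c_5 = 7.5, a_6 = 8.25, b_6 = 4.75, c_6 = 5.5, t_6 = 1.5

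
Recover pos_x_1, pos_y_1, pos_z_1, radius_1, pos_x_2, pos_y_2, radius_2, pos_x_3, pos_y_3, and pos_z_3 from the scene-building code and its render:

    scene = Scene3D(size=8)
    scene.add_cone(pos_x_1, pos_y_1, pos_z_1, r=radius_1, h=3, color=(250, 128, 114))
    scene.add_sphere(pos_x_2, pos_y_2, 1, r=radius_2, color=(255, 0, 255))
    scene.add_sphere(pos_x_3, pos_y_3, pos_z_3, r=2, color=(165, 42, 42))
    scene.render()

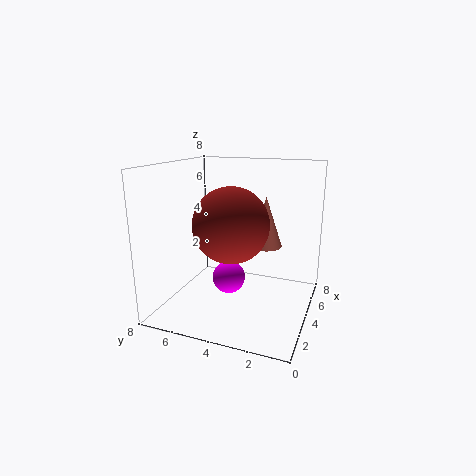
pos_x_1 = 6; pos_y_1 = 3; pos_z_1 = 3; radius_1 = 1; pos_x_2 = 5; pos_y_2 = 5; radius_2 = 1; pos_x_3 = 3; pos_y_3 = 4; pos_z_3 = 5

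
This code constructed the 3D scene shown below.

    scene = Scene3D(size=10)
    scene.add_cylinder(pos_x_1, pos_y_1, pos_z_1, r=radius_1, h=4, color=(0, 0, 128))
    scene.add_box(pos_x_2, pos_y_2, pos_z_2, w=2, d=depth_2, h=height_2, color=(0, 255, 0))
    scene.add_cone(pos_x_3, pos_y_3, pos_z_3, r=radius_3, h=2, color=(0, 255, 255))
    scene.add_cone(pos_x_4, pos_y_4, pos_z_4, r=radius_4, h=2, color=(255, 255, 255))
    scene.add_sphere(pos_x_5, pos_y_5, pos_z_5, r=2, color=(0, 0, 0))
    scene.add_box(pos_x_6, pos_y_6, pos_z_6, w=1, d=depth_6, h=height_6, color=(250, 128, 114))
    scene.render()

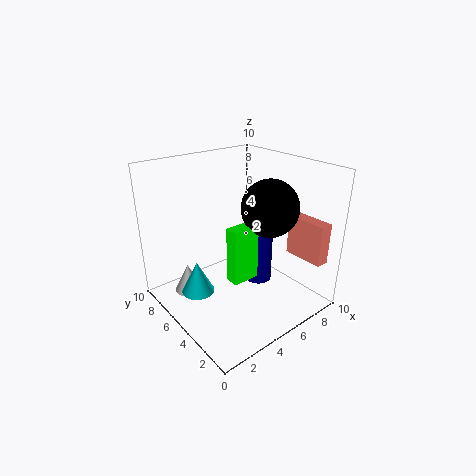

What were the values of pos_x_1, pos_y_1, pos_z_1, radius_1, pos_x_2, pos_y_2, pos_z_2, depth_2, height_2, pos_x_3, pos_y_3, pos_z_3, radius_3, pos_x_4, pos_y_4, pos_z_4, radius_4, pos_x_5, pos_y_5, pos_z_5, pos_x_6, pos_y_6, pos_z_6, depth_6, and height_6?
pos_x_1 = 7, pos_y_1 = 5, pos_z_1 = 1, radius_1 = 1, pos_x_2 = 4, pos_y_2 = 4, pos_z_2 = 2, depth_2 = 1, height_2 = 4, pos_x_3 = 1, pos_y_3 = 4, pos_z_3 = 3, radius_3 = 1, pos_x_4 = 2, pos_y_4 = 7, pos_z_4 = 1, radius_4 = 1, pos_x_5 = 7, pos_y_5 = 4, pos_z_5 = 7, pos_x_6 = 9, pos_y_6 = 1, pos_z_6 = 3, depth_6 = 3, height_6 = 3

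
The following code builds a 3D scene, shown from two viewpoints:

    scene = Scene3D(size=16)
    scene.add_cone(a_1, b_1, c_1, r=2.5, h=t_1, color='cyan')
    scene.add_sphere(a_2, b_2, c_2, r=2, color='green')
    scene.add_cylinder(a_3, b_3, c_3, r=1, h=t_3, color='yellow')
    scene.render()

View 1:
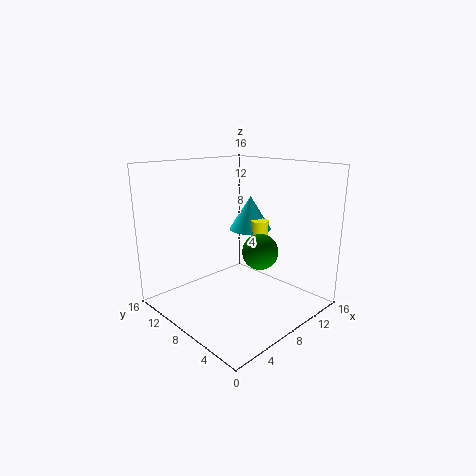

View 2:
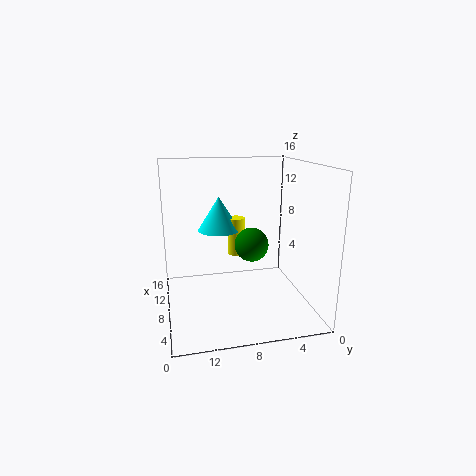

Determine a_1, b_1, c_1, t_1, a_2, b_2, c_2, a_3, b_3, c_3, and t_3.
a_1 = 11.5; b_1 = 9.5; c_1 = 8; t_1 = 4; a_2 = 9.5; b_2 = 6; c_2 = 6.5; a_3 = 11; b_3 = 7.5; c_3 = 5; t_3 = 4.5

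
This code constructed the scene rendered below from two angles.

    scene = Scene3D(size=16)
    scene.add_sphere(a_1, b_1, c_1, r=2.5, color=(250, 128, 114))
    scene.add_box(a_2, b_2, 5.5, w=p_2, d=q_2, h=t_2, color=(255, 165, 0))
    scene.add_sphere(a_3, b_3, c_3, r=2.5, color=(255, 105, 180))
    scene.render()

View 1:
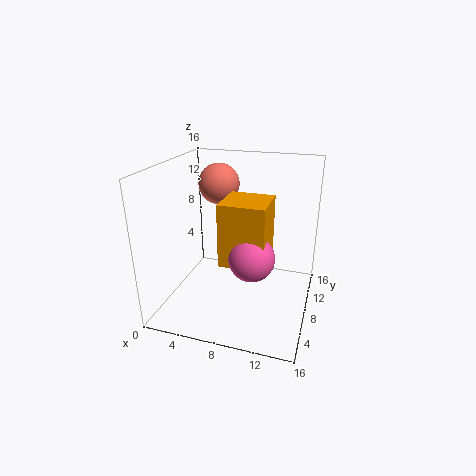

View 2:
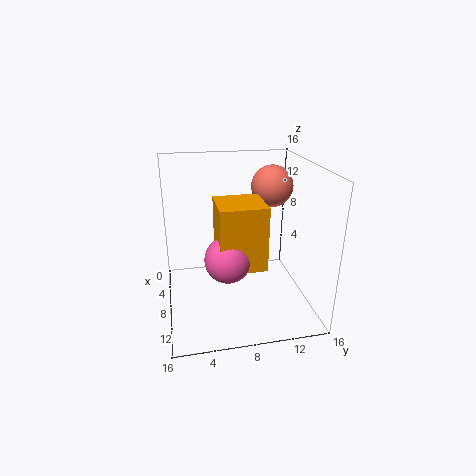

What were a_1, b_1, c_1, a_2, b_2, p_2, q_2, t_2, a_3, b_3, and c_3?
a_1 = 4
b_1 = 13
c_1 = 12.5
a_2 = 6.5
b_2 = 5.5
p_2 = 5
q_2 = 5
t_2 = 7
a_3 = 10
b_3 = 6.5
c_3 = 6.5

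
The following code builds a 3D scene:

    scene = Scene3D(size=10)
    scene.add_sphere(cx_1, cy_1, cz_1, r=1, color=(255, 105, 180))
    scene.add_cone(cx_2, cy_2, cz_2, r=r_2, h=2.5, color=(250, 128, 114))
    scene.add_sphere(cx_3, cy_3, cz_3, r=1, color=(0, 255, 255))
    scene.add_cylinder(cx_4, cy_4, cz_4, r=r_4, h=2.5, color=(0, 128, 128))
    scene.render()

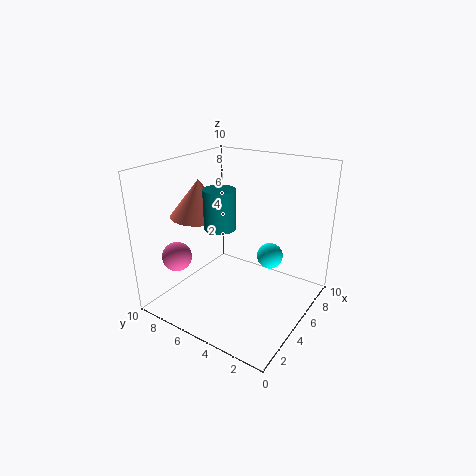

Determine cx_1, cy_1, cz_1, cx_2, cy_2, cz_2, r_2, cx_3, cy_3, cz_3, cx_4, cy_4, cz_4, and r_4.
cx_1 = 2, cy_1 = 8, cz_1 = 4, cx_2 = 4, cy_2 = 7.5, cz_2 = 6.5, r_2 = 2, cx_3 = 8, cy_3 = 4, cz_3 = 2.5, cx_4 = 3, cy_4 = 5, cz_4 = 6.5, r_4 = 1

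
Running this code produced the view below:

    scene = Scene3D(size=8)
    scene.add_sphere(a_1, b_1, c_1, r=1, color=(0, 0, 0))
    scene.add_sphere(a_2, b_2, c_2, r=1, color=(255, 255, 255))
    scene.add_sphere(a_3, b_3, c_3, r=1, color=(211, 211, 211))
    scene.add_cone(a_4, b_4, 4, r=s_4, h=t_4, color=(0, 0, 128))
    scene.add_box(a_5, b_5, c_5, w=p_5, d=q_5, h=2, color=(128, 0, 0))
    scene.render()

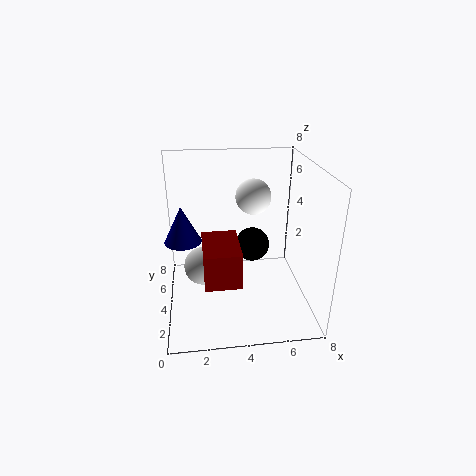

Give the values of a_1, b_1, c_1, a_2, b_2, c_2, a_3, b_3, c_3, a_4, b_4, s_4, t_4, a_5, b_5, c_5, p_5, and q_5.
a_1 = 5, b_1 = 5, c_1 = 3, a_2 = 5, b_2 = 5, c_2 = 6, a_3 = 2, b_3 = 3, c_3 = 3, a_4 = 1, b_4 = 4, s_4 = 1, t_4 = 2, a_5 = 2, b_5 = 2, c_5 = 2, p_5 = 2, q_5 = 3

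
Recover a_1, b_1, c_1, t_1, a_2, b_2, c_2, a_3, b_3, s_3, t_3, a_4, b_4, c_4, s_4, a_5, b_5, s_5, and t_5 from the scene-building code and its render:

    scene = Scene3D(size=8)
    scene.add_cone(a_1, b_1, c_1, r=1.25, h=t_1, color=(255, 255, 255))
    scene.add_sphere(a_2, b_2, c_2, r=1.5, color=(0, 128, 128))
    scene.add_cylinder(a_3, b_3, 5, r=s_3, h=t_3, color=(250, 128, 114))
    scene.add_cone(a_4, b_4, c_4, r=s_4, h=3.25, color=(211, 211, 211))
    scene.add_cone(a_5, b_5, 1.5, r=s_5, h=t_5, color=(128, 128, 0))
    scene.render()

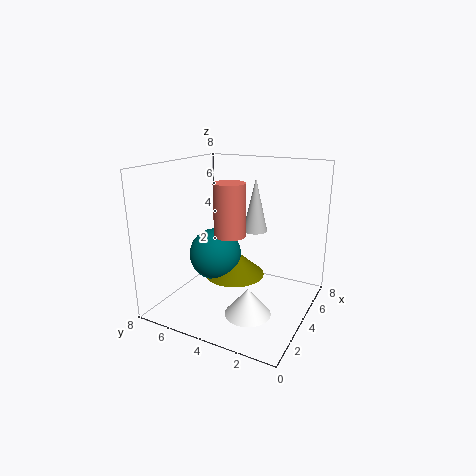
a_1 = 2.75; b_1 = 2.75; c_1 = 0.25; t_1 = 1.5; a_2 = 4; b_2 = 5.5; c_2 = 2.75; a_3 = 1.75; b_3 = 3.25; s_3 = 0.75; t_3 = 2.5; a_4 = 6.25; b_4 = 4; c_4 = 3.75; s_4 = 0.75; a_5 = 4.5; b_5 = 4.5; s_5 = 1.75; t_5 = 1.5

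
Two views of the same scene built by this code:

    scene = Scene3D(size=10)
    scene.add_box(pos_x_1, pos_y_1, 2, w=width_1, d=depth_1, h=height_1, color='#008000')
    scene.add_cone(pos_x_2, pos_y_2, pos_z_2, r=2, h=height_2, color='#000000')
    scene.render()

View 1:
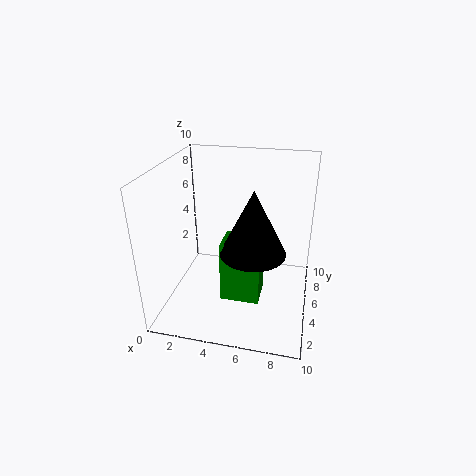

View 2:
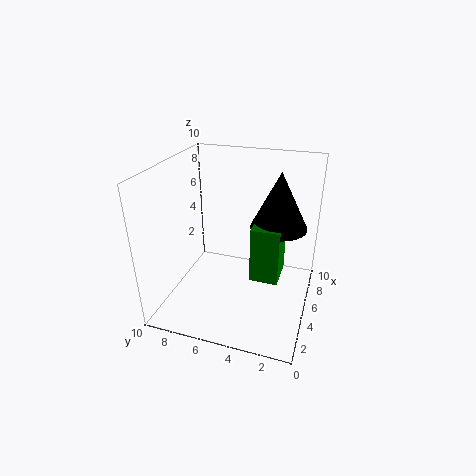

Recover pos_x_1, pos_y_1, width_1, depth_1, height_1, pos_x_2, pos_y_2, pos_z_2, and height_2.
pos_x_1 = 4.5, pos_y_1 = 2, width_1 = 2.5, depth_1 = 2, height_1 = 4, pos_x_2 = 6.5, pos_y_2 = 2.5, pos_z_2 = 5.5, height_2 = 4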